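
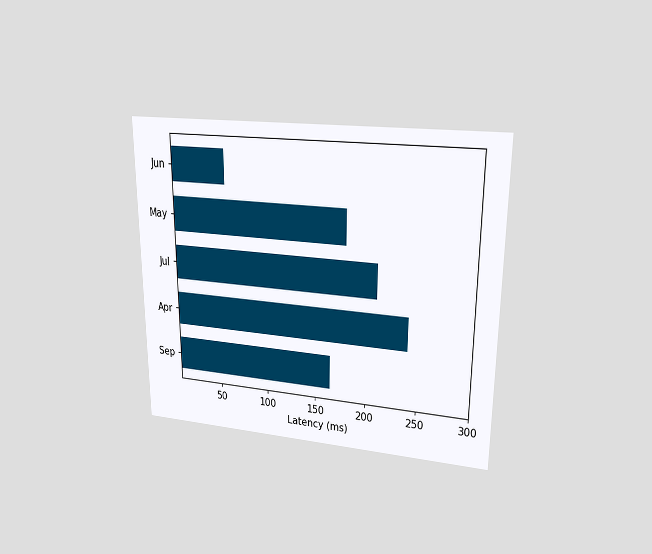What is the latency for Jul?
The chart is viewed at a slight angle. Reading along the chart's x-axis, the Jul bar reaches 210ms.

210ms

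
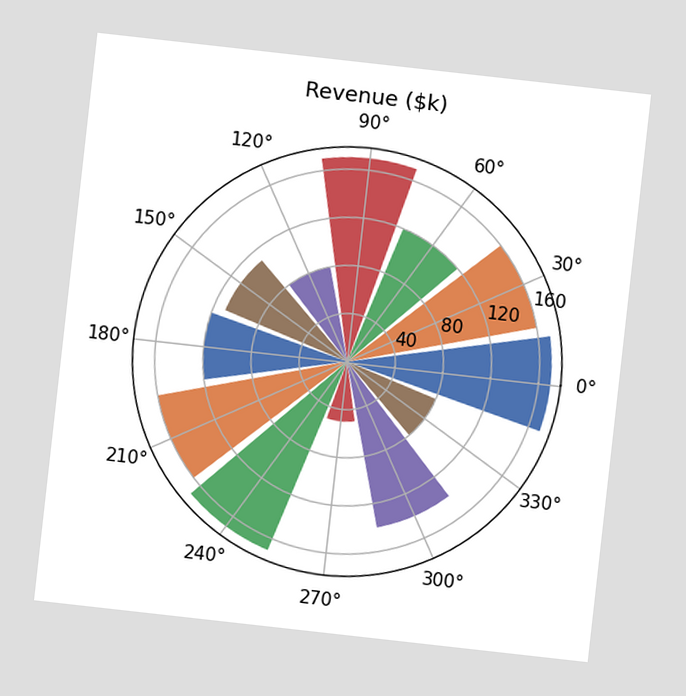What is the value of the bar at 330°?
The chart is tilted about 6° clockwise. The bar at 330° reaches $80k on the radial axis.

$80k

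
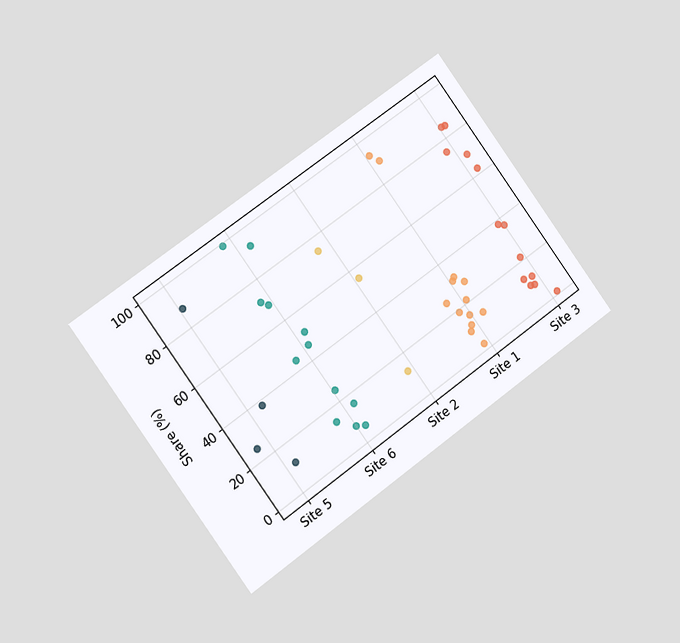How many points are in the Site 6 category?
The chart is tilted about 36° counter-clockwise and viewed slightly from the left. Counting the markers in the Site 6 column gives 12.

12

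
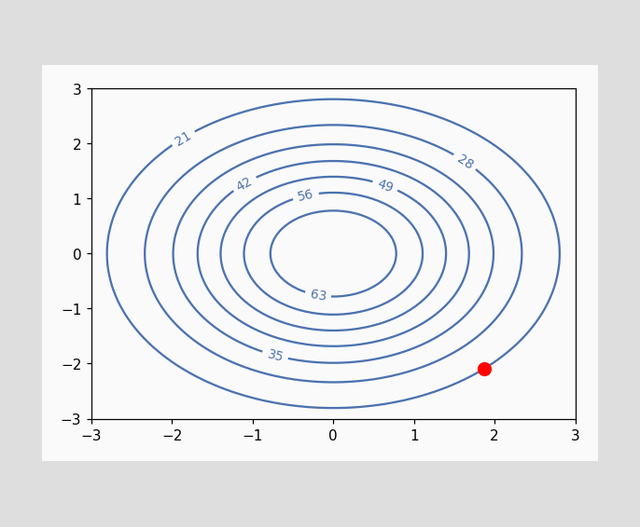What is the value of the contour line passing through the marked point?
21

The marked point sits on the contour labelled 21.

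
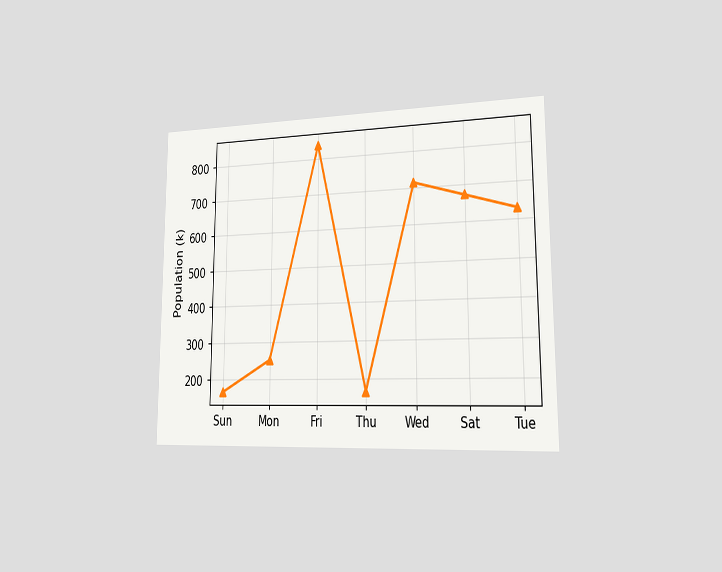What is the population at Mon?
The chart is viewed slightly from the right. At Mon, the line is at 252k.

252k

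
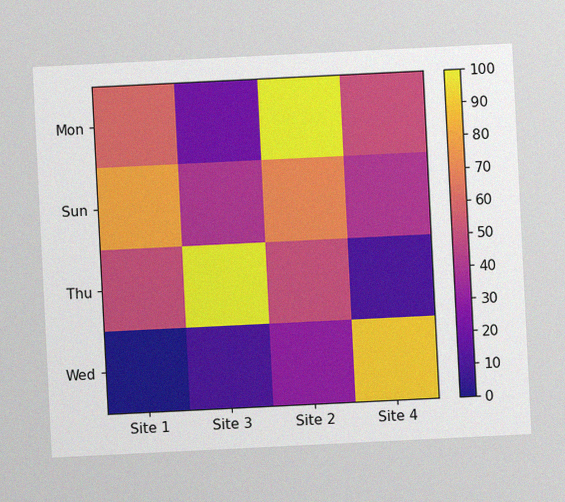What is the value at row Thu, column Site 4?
The chart is tilted about 3° counter-clockwise, with some photo noise. Matching cell (Thu, Site 4) against the colorbar gives 10.

10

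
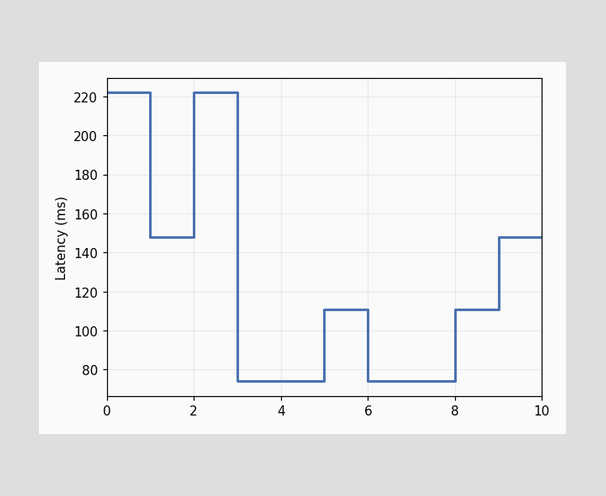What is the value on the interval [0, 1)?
222ms

On [0, 1) the step sits at 222ms.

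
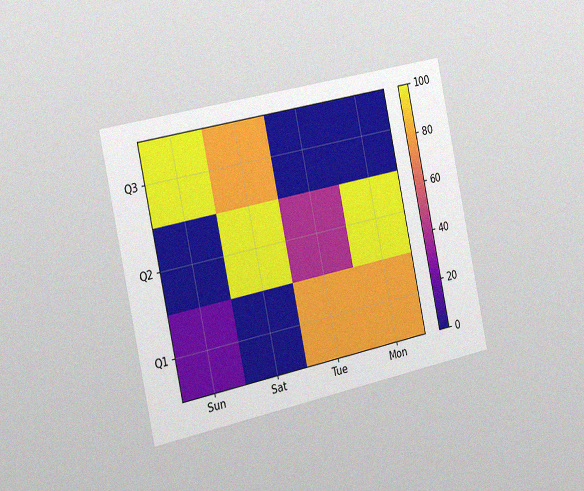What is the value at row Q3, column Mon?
The chart is tilted about 12° counter-clockwise and viewed slightly from the left, with some photo noise. Matching cell (Q3, Mon) against the colorbar gives 0.

0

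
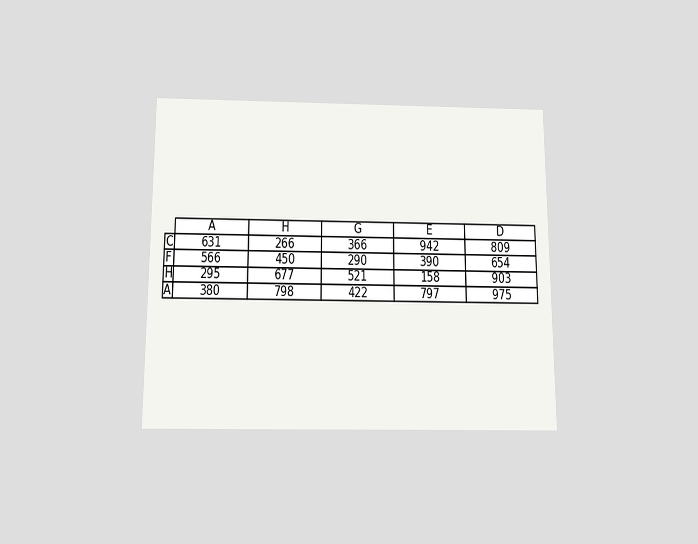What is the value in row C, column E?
942

The chart is viewed slightly from below. The (C, E) cell reads 942.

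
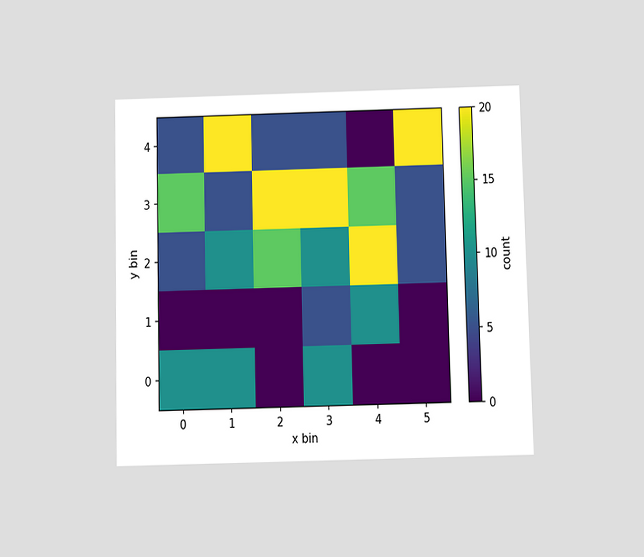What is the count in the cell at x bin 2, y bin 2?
The chart is viewed slightly from below. Matching the cell (2, 2) against the colorbar gives 15.

15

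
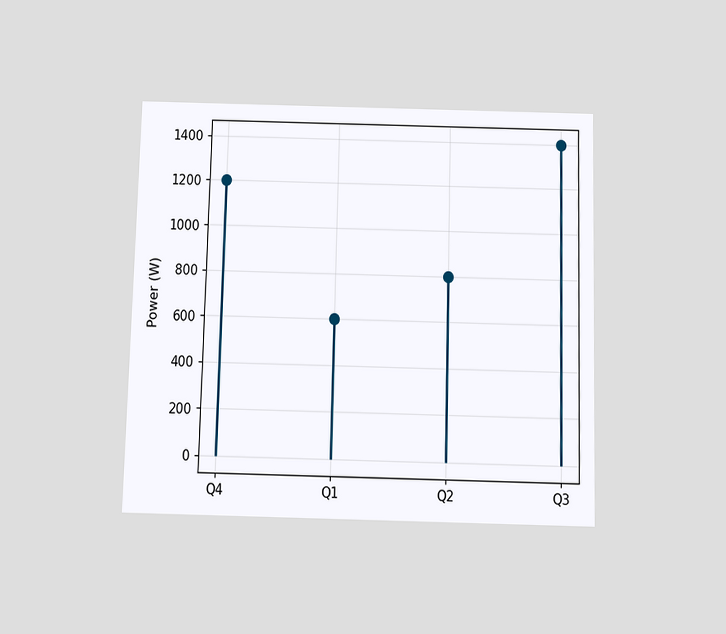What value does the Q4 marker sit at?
The chart is viewed slightly from below. The Q4 marker sits at 1200W.

1200W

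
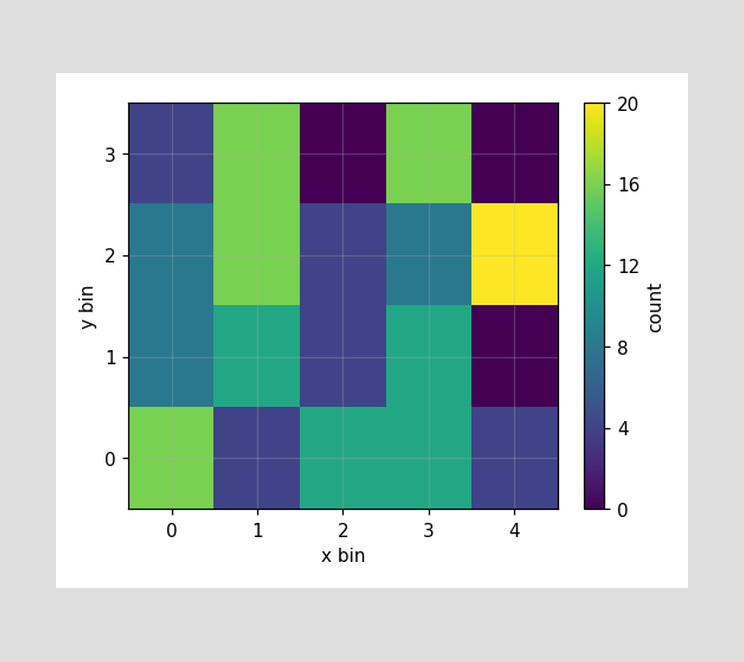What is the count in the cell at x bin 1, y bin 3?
16

Matching the cell (1, 3) against the colorbar gives 16.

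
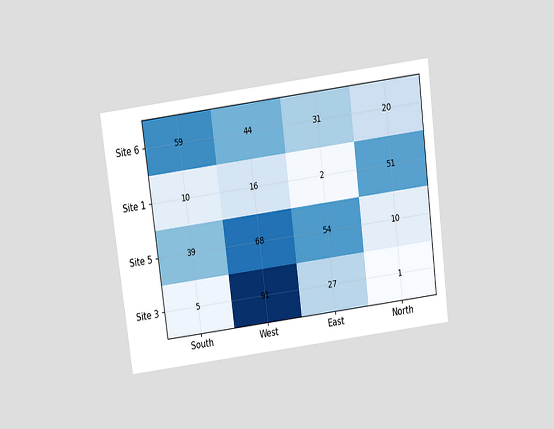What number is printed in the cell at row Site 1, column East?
2

The chart is tilted about 7° counter-clockwise and viewed slightly from above. The (Site 1, East) cell reads 2.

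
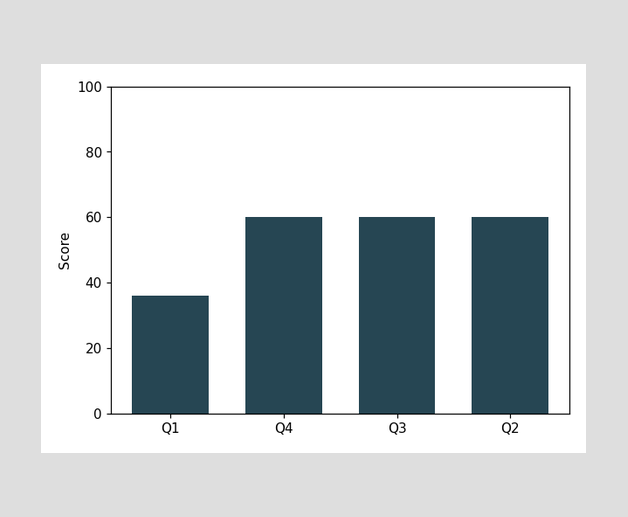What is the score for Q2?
60

Reading along the chart's y-axis, the Q2 bar reaches 60.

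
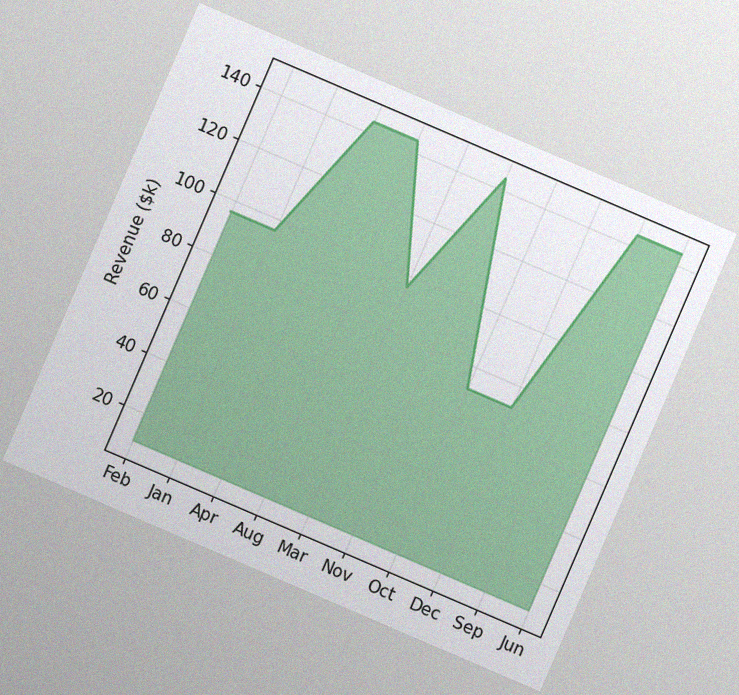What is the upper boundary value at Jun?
The chart is tilted about 23° clockwise, with some photo noise. At Jun the upper boundary is at $144k.

$144k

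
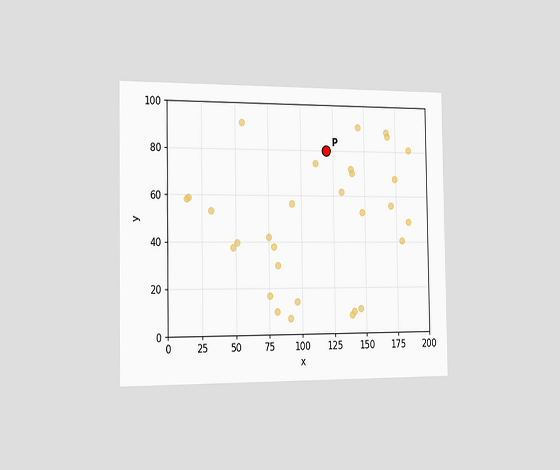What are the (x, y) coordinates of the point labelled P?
The chart is viewed slightly from the left. Following the gridlines from P to each axis, P sits at (120, 80).

(120, 80)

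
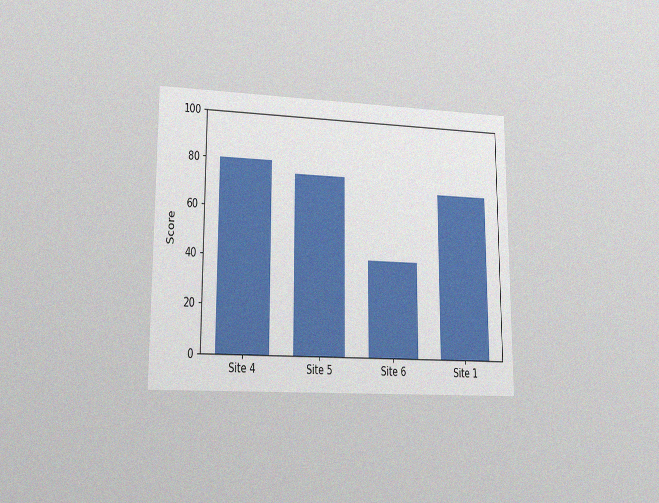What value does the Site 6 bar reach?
The chart is viewed at a slight angle, with some photo noise. Reading along the chart's y-axis, the Site 6 bar reaches 40.

40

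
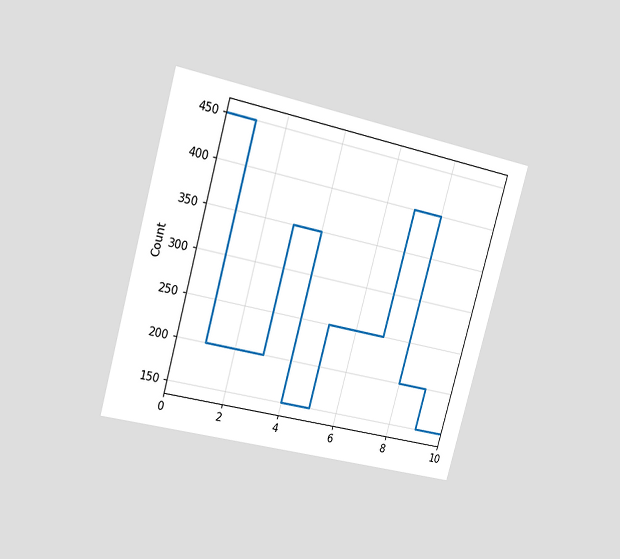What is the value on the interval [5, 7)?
The chart is tilted about 15° clockwise and viewed slightly from the left. On [5, 7) the step sits at 250.

250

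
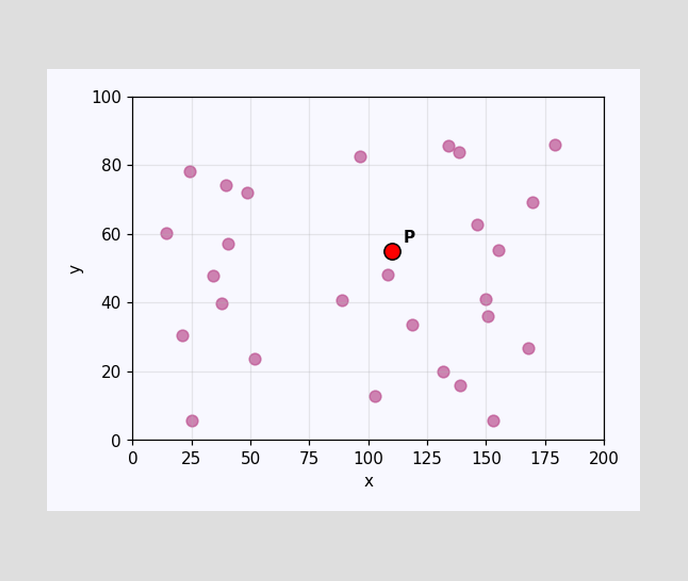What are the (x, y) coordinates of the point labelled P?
(110, 55)

Following the gridlines from P to each axis, P sits at (110, 55).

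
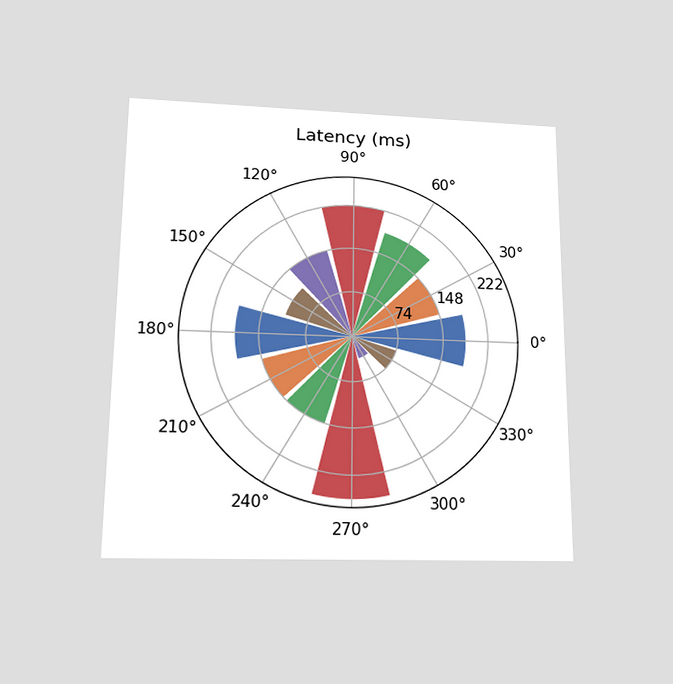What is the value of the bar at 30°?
148ms

The chart is viewed slightly from below. The bar at 30° reaches 148ms on the radial axis.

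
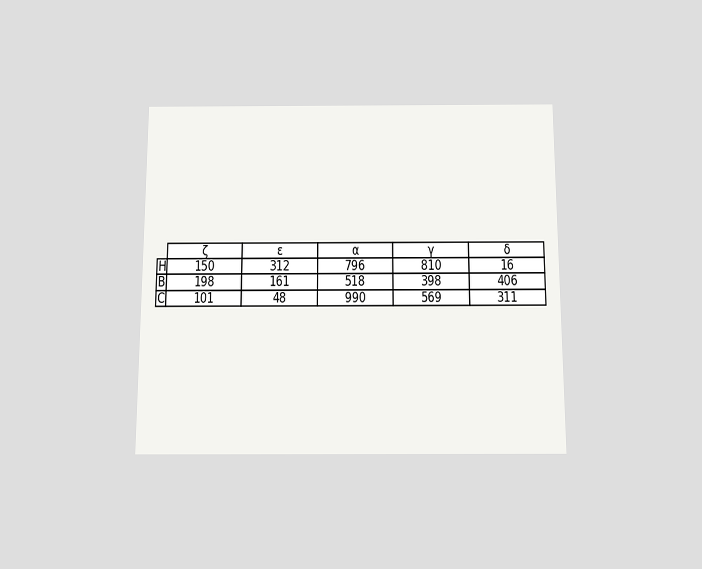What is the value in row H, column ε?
312

The chart is viewed slightly from below. The (H, ε) cell reads 312.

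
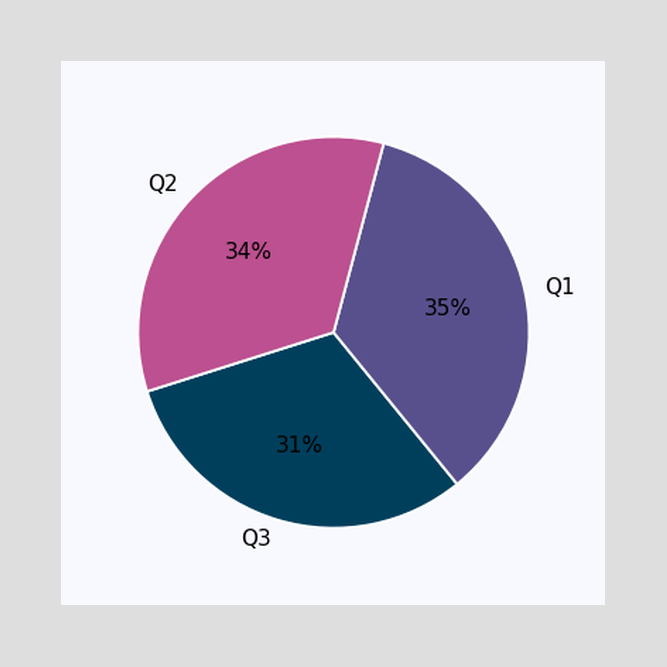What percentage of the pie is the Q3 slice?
31%

The Q3 slice takes up 31% of the pie.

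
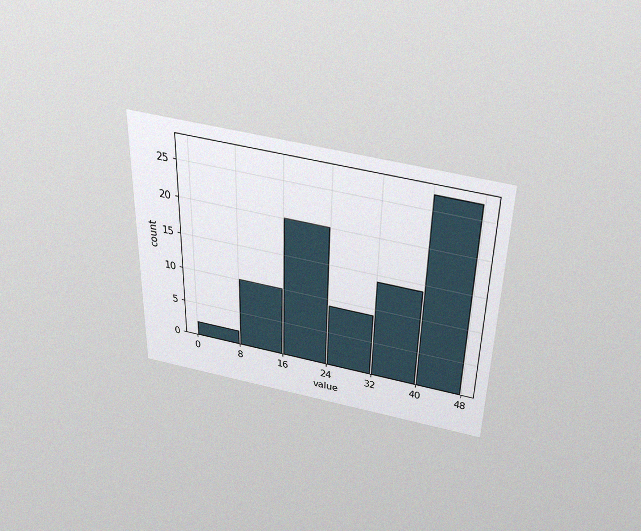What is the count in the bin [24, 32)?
9

The chart is viewed slightly from above, with some photo noise. The [24, 32) bin has height 9.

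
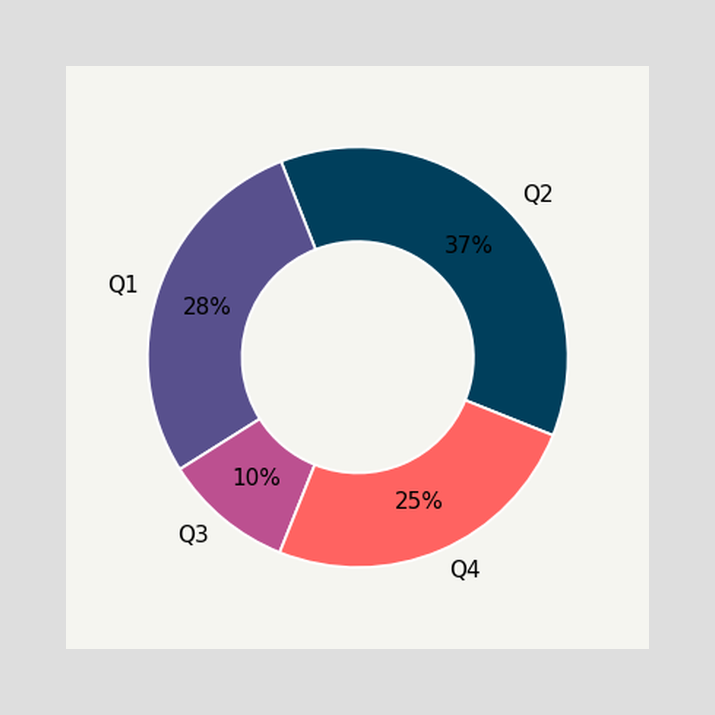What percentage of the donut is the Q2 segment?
37%

The Q2 segment takes up 37% of the ring.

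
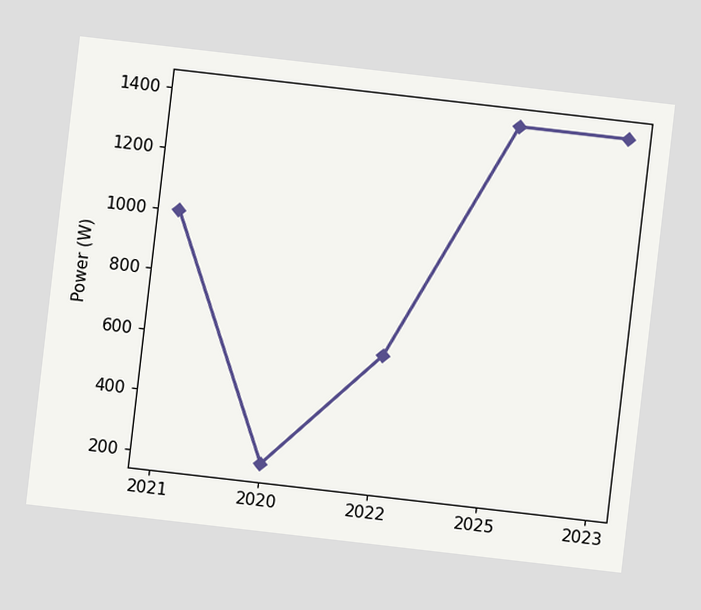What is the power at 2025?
The chart is tilted about 7° clockwise. At 2025, the line is at 1400W.

1400W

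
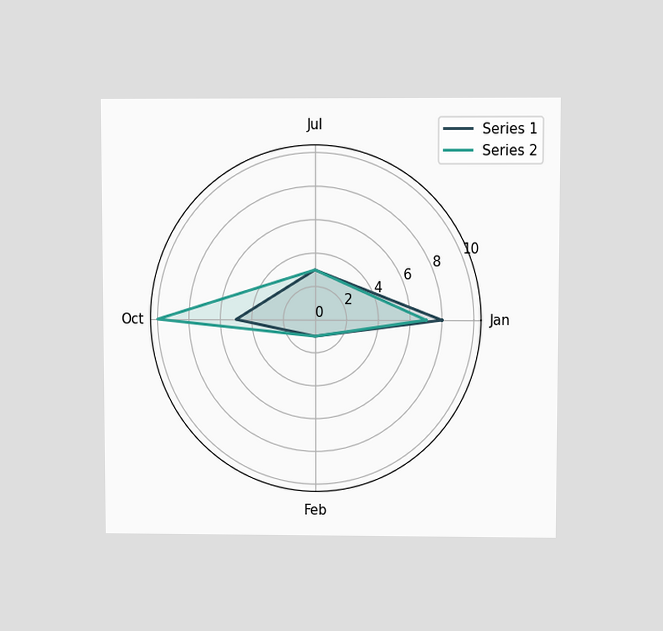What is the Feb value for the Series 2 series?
1

The chart is viewed at a slight angle. On the Feb axis, Series 2 reaches 1.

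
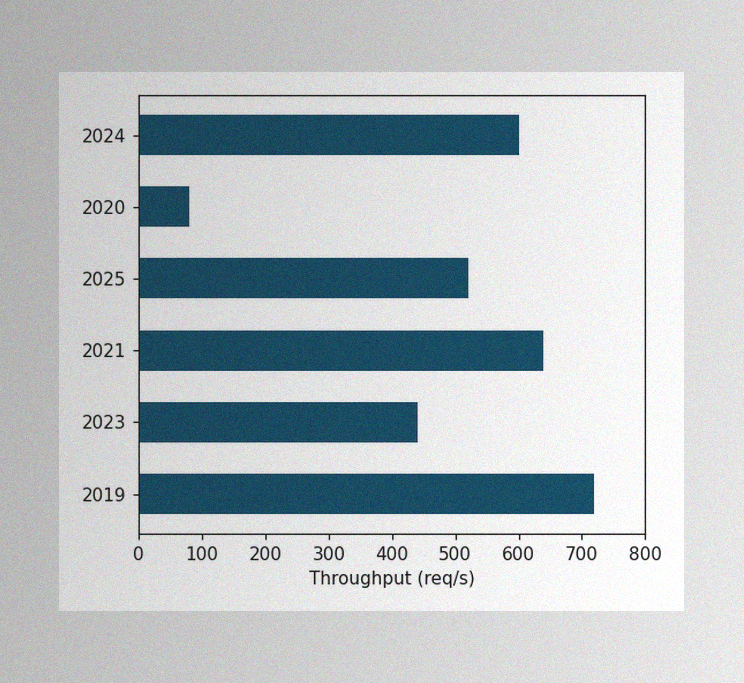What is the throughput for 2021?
640req/s

The image has some photo noise and uneven lighting. Reading along the chart's x-axis, the 2021 bar reaches 640req/s.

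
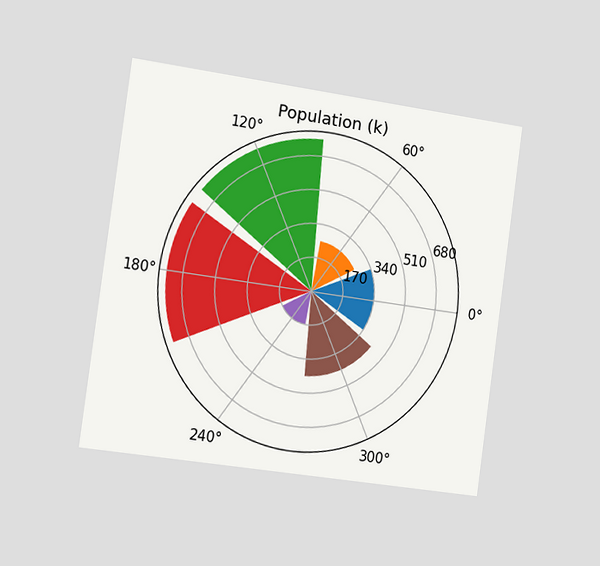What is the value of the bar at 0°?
The chart is tilted about 8° clockwise and viewed slightly from the left. The bar at 0° reaches 340k on the radial axis.

340k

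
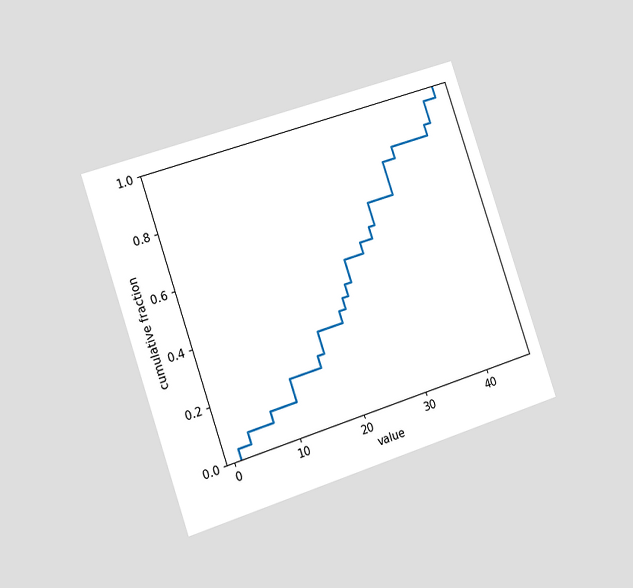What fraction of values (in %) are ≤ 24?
The chart is tilted about 19° counter-clockwise and viewed slightly from the left. At x=24 the ECDF step is at 52%.

52%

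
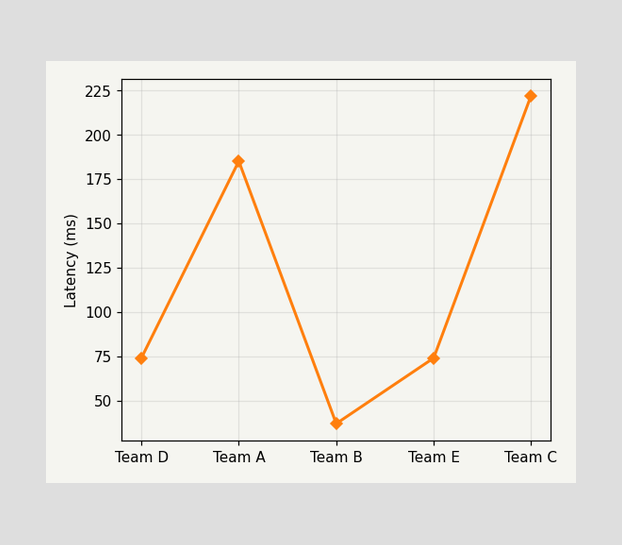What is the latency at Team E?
At Team E, the line is at 74ms.

74ms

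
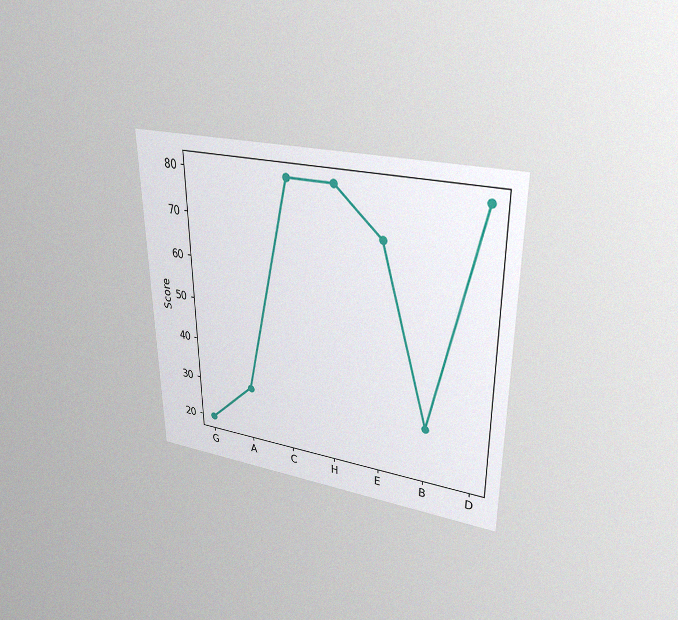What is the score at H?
The chart is viewed slightly from above, with some photo noise. At H, the line is at 80.

80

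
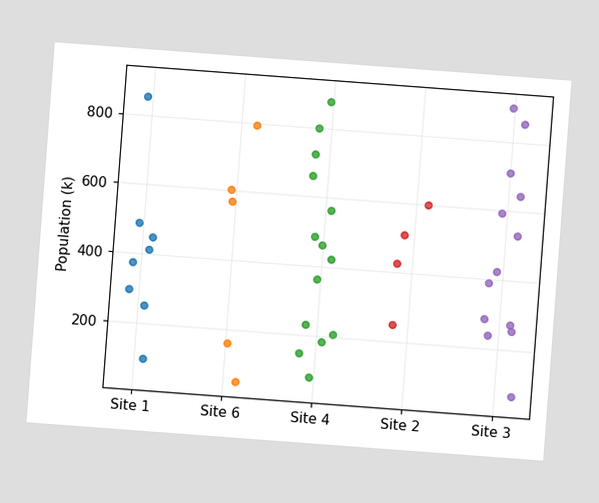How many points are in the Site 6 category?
The chart is tilted about 4° clockwise. Counting the markers in the Site 6 column gives 5.

5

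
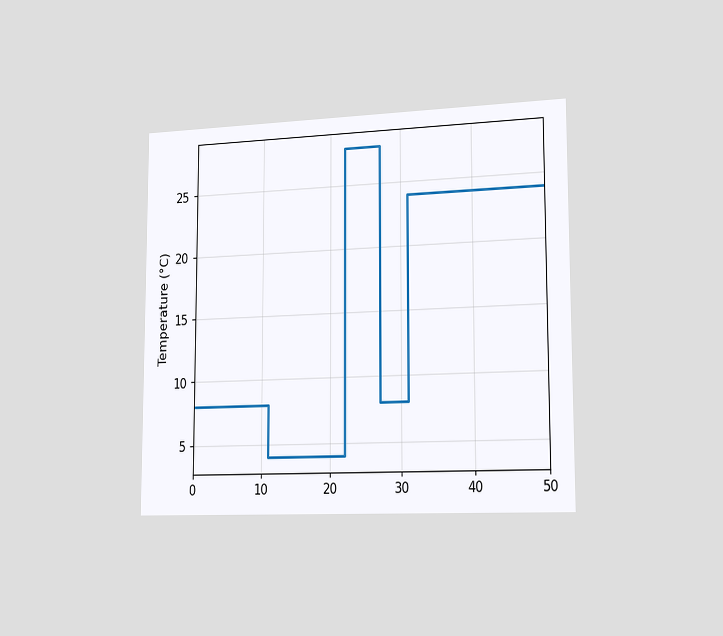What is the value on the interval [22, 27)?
28°C

The chart is viewed slightly from the right. On [22, 27) the step sits at 28°C.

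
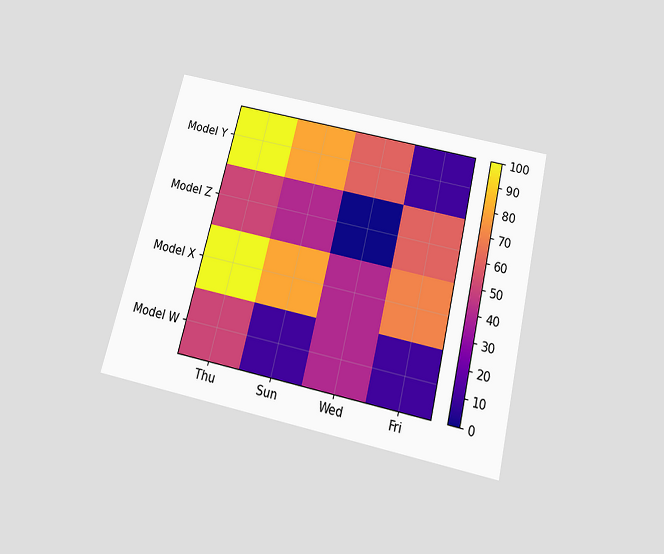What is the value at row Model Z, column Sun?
The chart is tilted about 14° clockwise and viewed slightly from below. Matching cell (Model Z, Sun) against the colorbar gives 40.

40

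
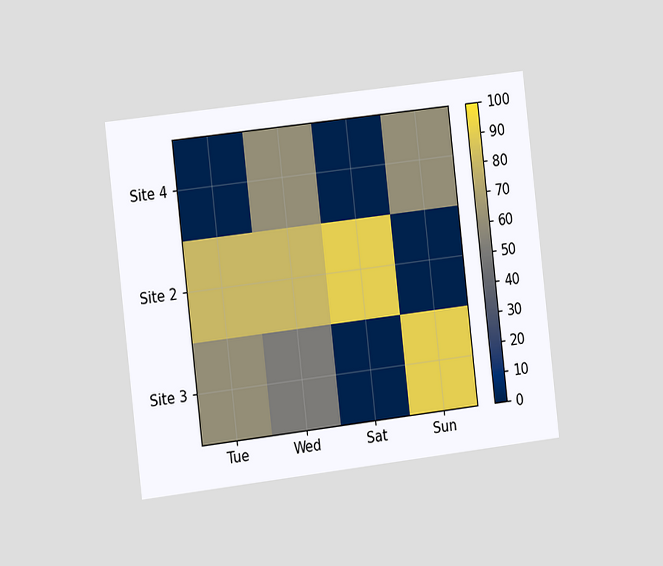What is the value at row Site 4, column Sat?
The chart is tilted about 7° counter-clockwise and viewed at a slight angle. Matching cell (Site 4, Sat) against the colorbar gives 0.

0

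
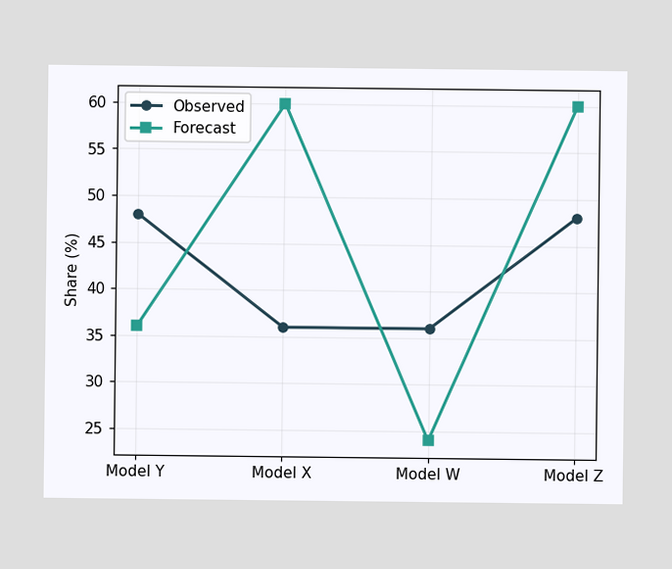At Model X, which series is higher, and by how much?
At Model X, Forecast sits above the other line by 24%.

Forecast, by 24%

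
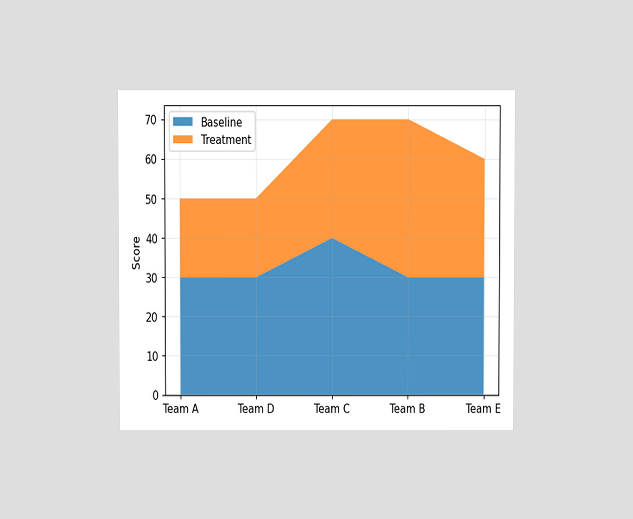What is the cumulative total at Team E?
The chart is viewed at a slight angle. The stacked total at Team E reaches 60.

60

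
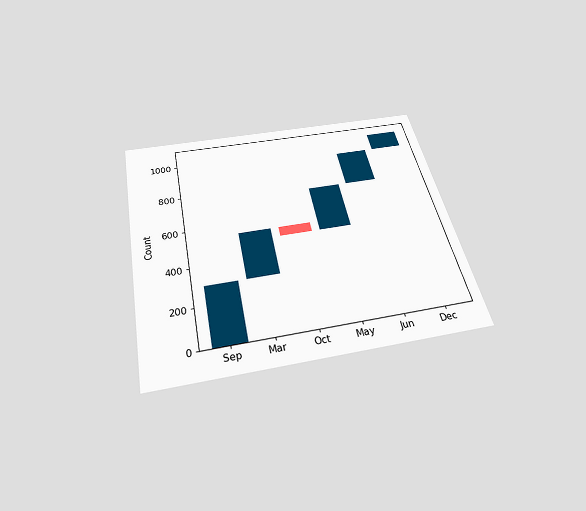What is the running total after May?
750

The chart is tilted about 12° counter-clockwise and viewed slightly from below. After May the running total reaches 750.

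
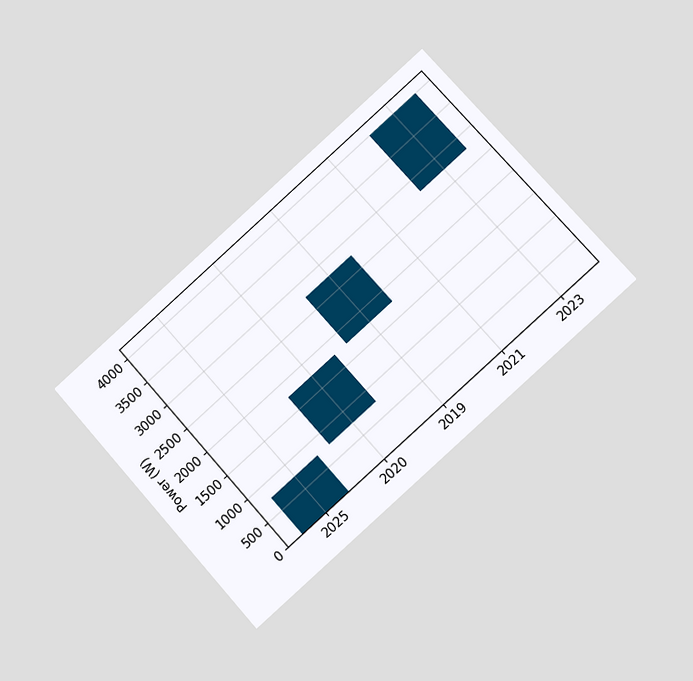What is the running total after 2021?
2750W

The chart is tilted about 42° counter-clockwise and viewed at a slight angle. After 2021 the running total reaches 2750W.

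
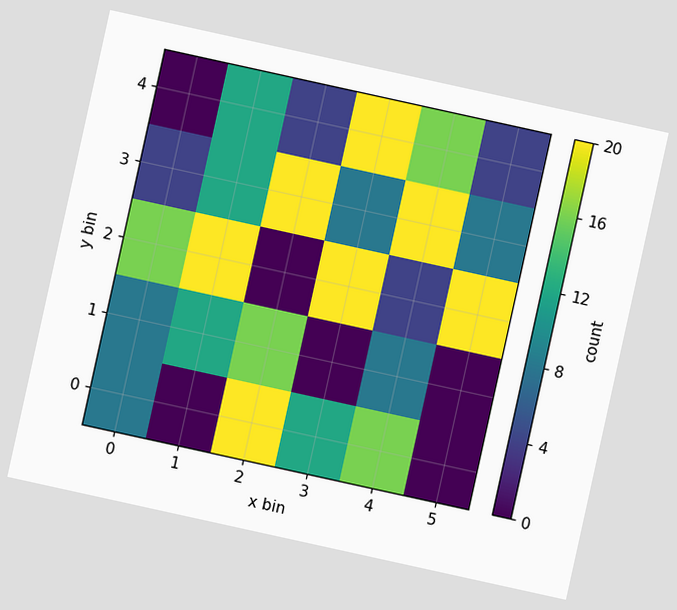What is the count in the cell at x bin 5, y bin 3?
8

The chart is tilted about 12° clockwise. Matching the cell (5, 3) against the colorbar gives 8.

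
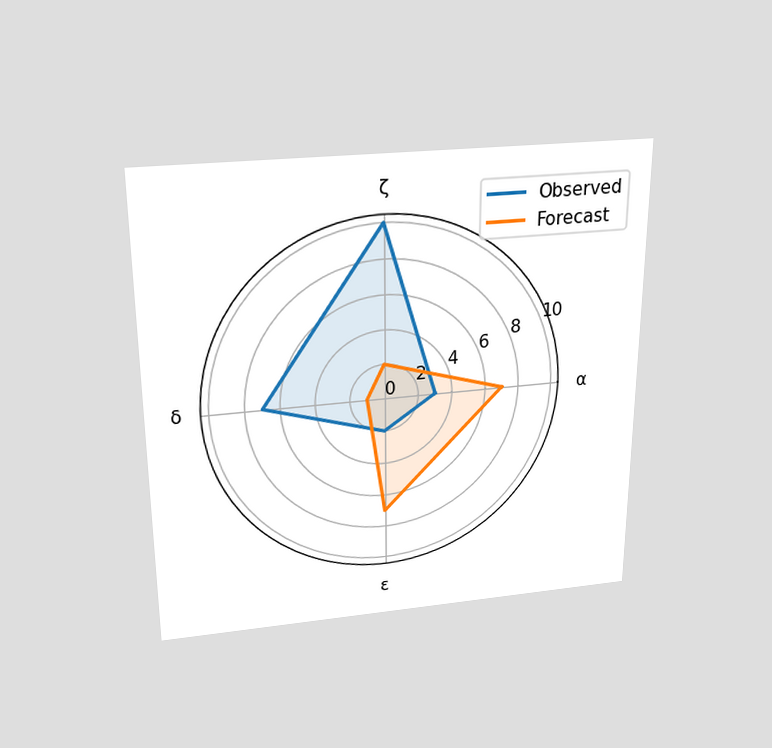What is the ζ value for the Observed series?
10

The chart is viewed slightly from above. On the ζ axis, Observed reaches 10.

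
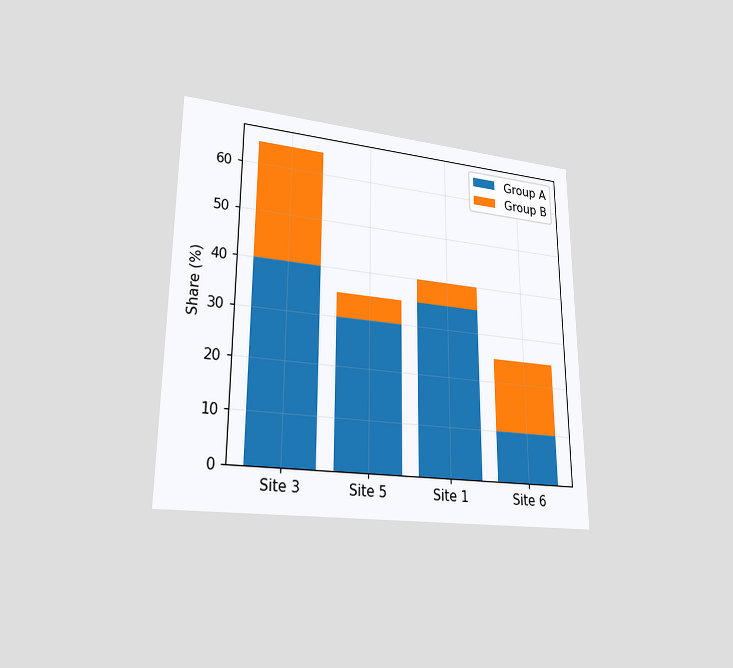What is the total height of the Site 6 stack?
25%

The chart is viewed at a slight angle. The Site 6 stack's top reaches 25% on the y-axis.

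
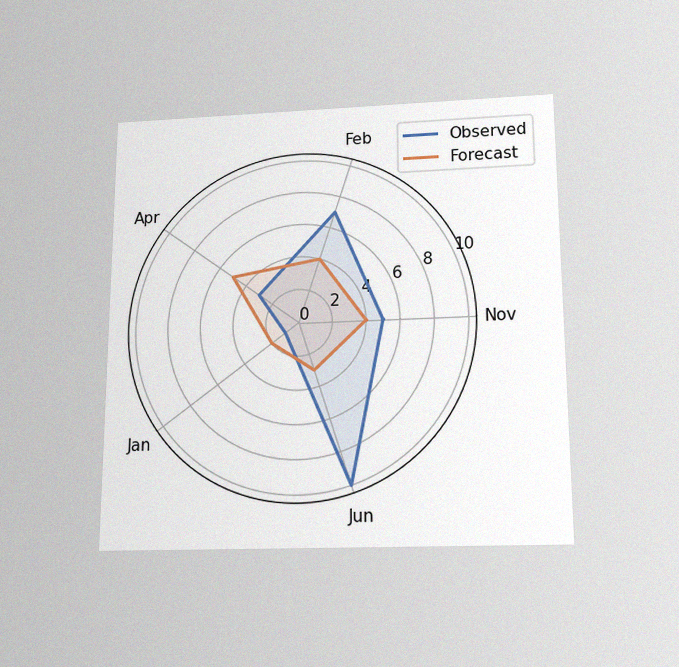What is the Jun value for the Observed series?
10

The chart is viewed slightly from below, with some photo noise. On the Jun axis, Observed reaches 10.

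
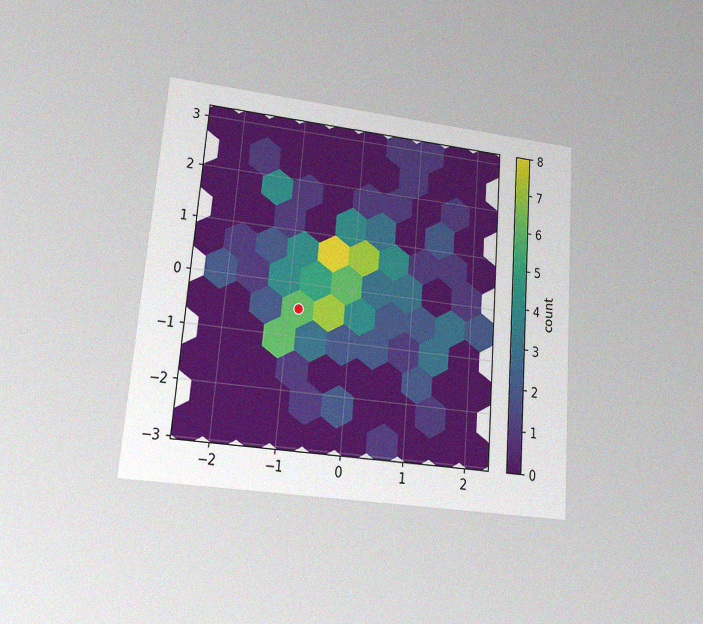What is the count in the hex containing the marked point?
The chart is tilted about 5° clockwise and viewed at a slight angle, with some photo noise. The marked hex reads 6 on the colorbar.

6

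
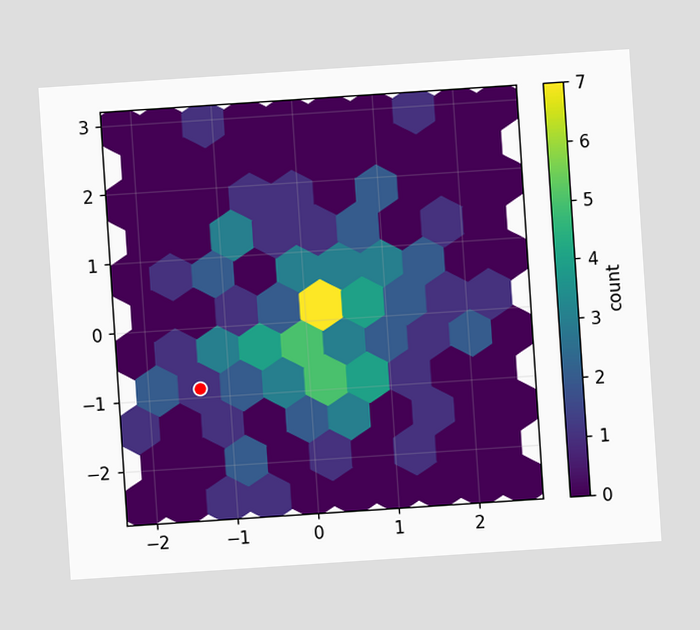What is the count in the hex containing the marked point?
The chart is tilted about 4° counter-clockwise. The marked hex reads 1 on the colorbar.

1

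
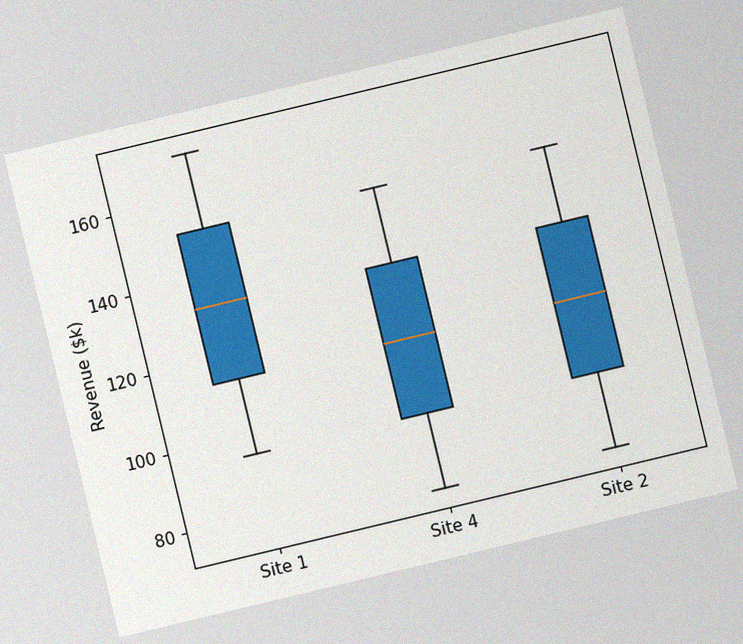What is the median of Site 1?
$133k

The chart is tilted about 13° counter-clockwise, with some photo noise. The median line in the Site 1 box sits at $133k.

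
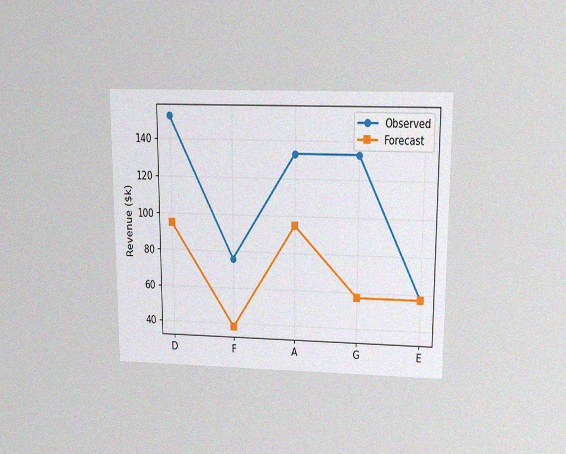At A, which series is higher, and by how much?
Observed, by $38k

The chart is viewed slightly from above, with some photo noise. At A, Observed sits above the other line by $38k.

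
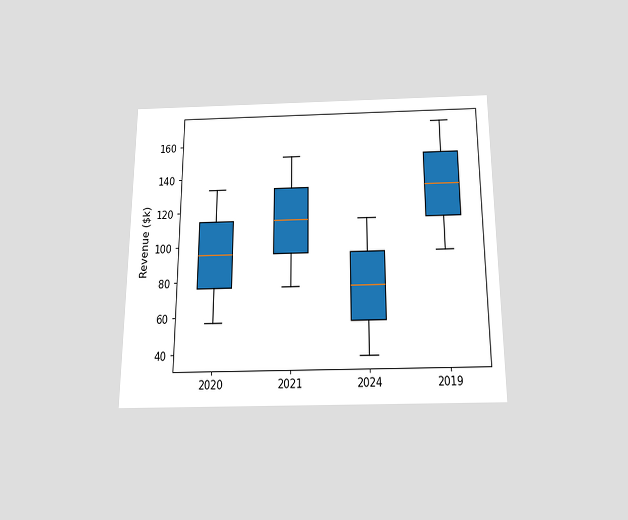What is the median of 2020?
The chart is viewed slightly from below. The median line in the 2020 box sits at $95k.

$95k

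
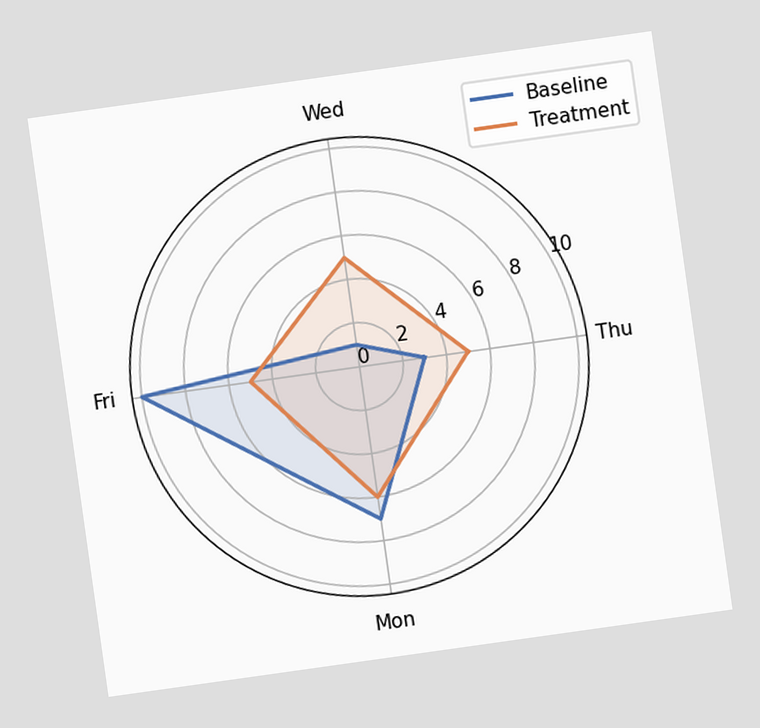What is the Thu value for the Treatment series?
5

The chart is tilted about 8° counter-clockwise. On the Thu axis, Treatment reaches 5.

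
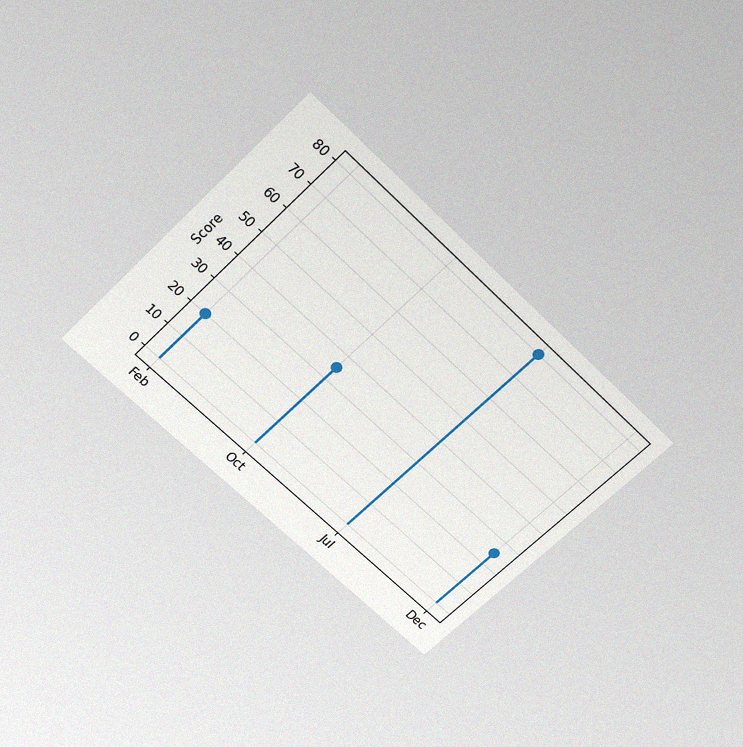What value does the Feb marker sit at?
20

The chart is tilted about 45° clockwise and viewed slightly from above, with some photo noise. The Feb marker sits at 20.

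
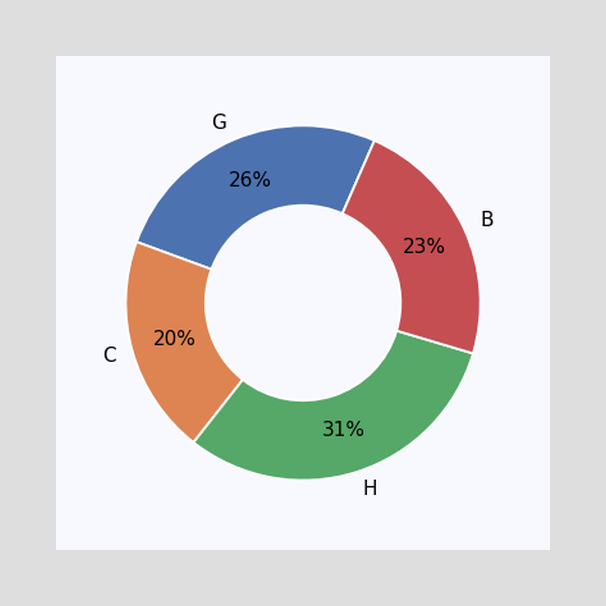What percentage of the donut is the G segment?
The G segment takes up 26% of the ring.

26%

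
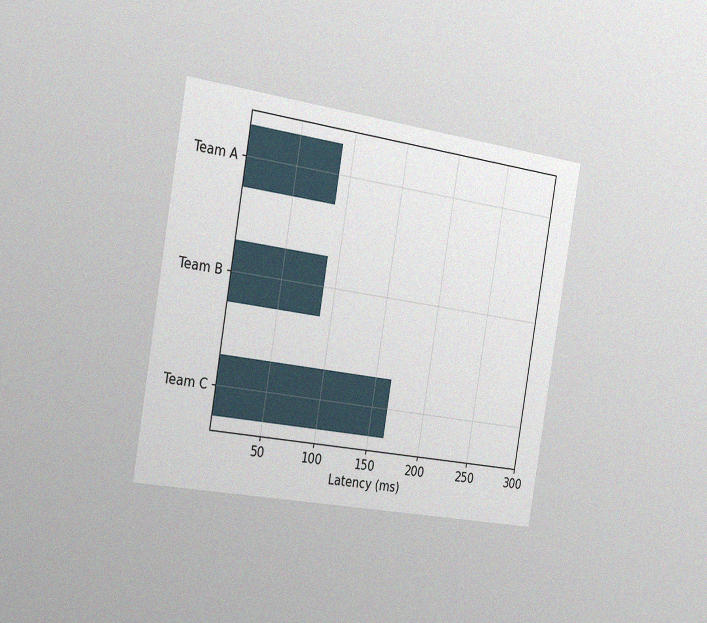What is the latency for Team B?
90ms

The chart is tilted about 10° clockwise and viewed slightly from the left, with some photo noise. Reading along the chart's x-axis, the Team B bar reaches 90ms.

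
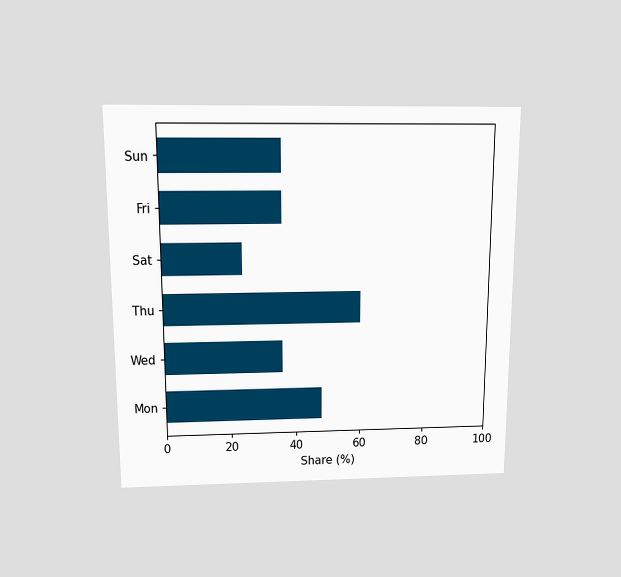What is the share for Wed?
The chart is viewed slightly from above. Reading along the chart's x-axis, the Wed bar reaches 36%.

36%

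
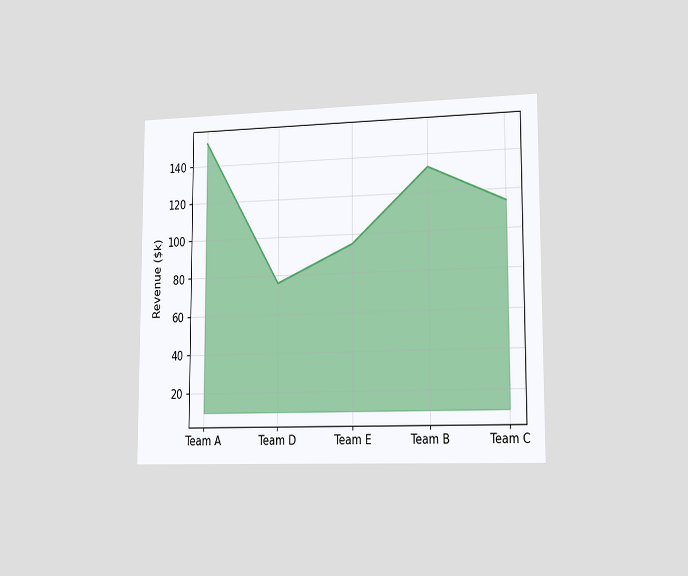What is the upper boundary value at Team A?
$152k

The chart is viewed slightly from the right. At Team A the upper boundary is at $152k.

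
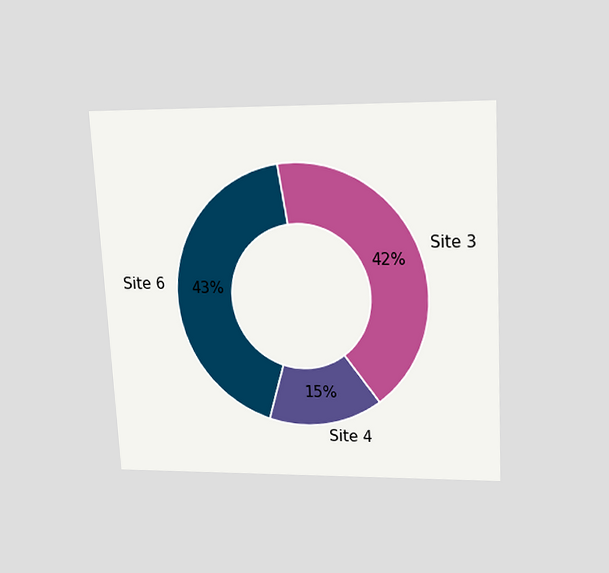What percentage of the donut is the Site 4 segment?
15%

The chart is tilted about 3° counter-clockwise and viewed slightly from above. The Site 4 segment takes up 15% of the ring.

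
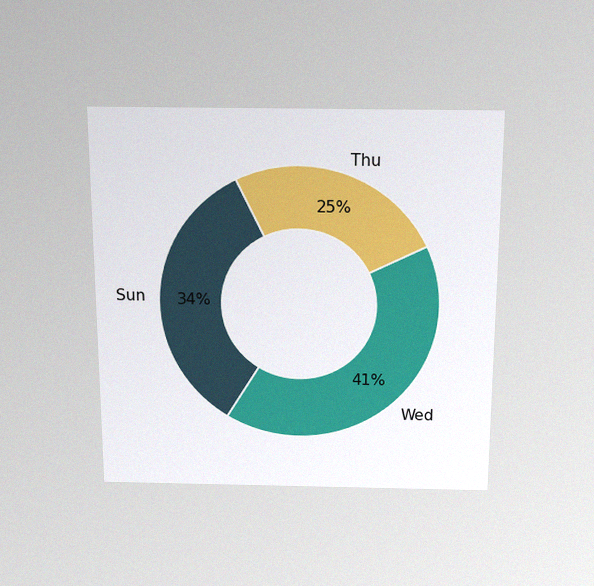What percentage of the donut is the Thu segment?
25%

The chart is viewed slightly from above, with some photo noise. The Thu segment takes up 25% of the ring.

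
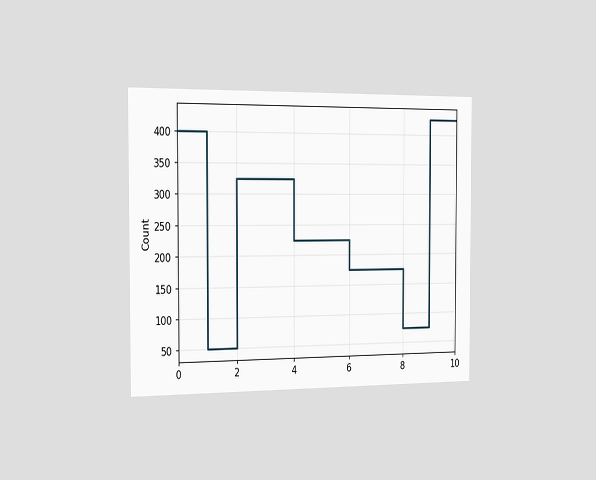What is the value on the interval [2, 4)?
325

The chart is viewed slightly from the left. On [2, 4) the step sits at 325.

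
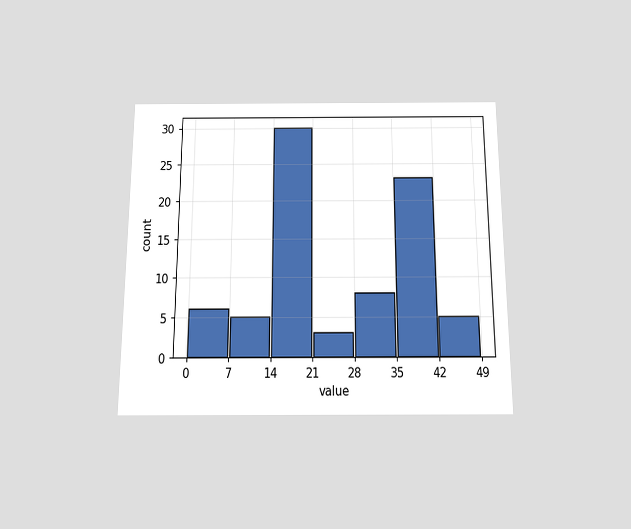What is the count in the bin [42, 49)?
5

The chart is viewed slightly from below. The [42, 49) bin has height 5.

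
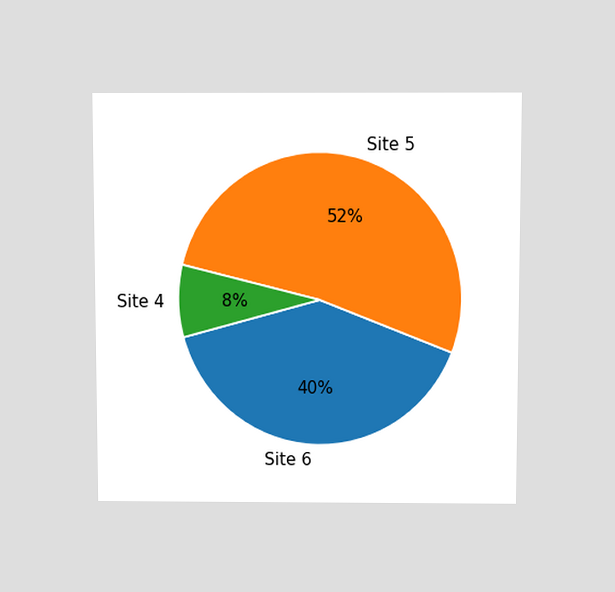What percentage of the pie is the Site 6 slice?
The chart is viewed slightly from above. The Site 6 slice takes up 40% of the pie.

40%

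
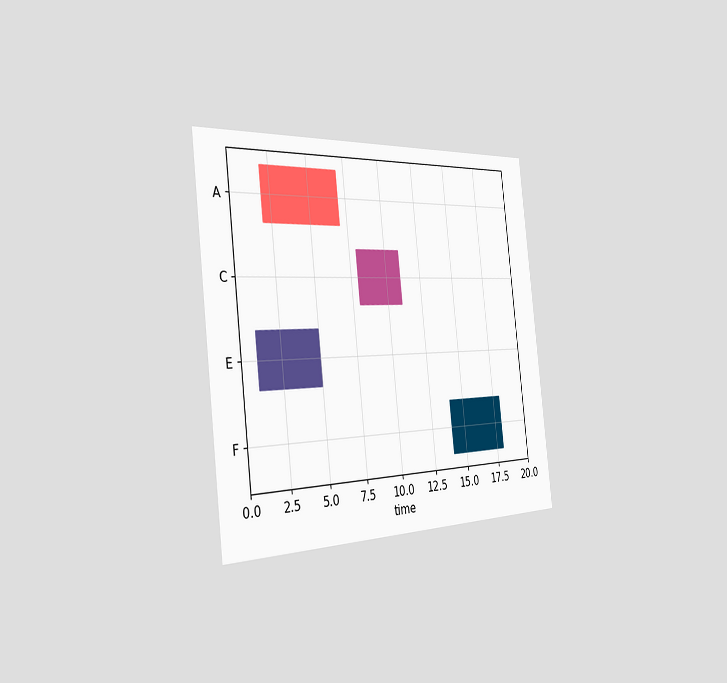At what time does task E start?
The chart is tilted about 6° counter-clockwise and viewed slightly from the left. The E bar begins at t=1.

1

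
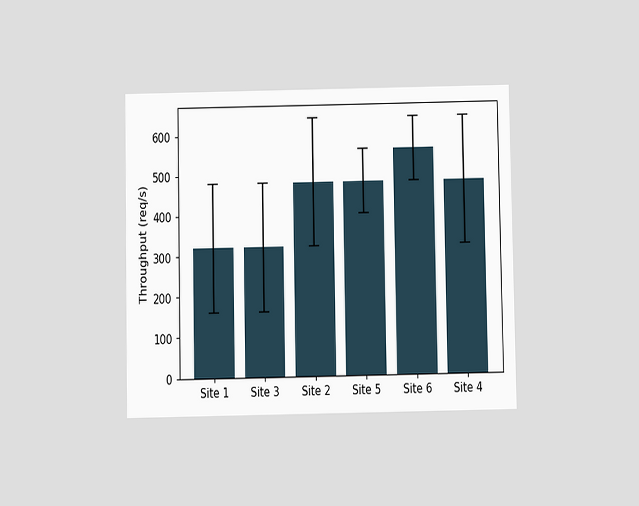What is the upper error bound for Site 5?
The chart is viewed slightly from below. The Site 5 bar's upper whisker reaches 560req/s.

560req/s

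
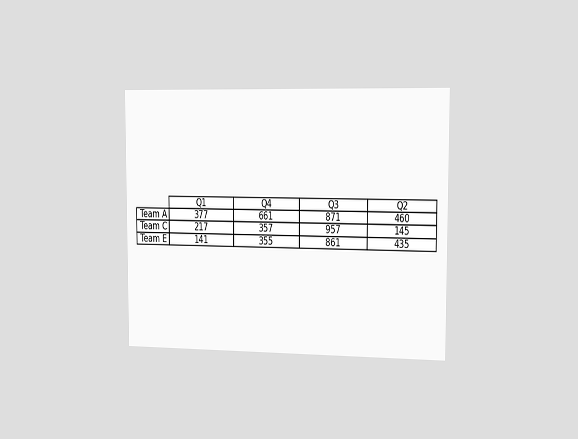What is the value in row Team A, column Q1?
377

The chart is viewed slightly from the right. The (Team A, Q1) cell reads 377.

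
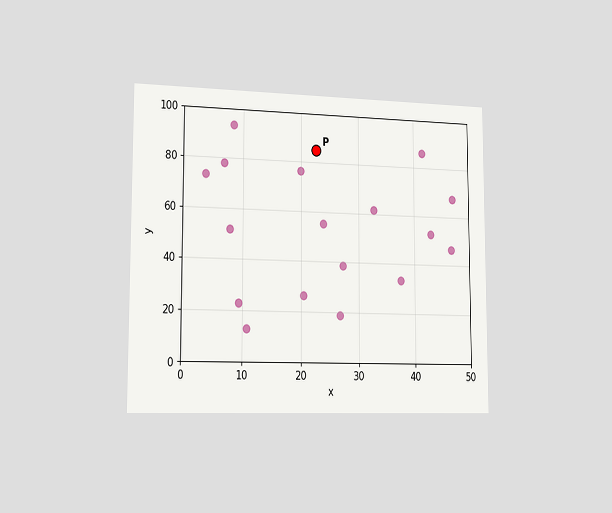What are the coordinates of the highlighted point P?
The chart is viewed slightly from the left. Following the gridlines from P to each axis, P sits at (22.5, 85).

(22.5, 85)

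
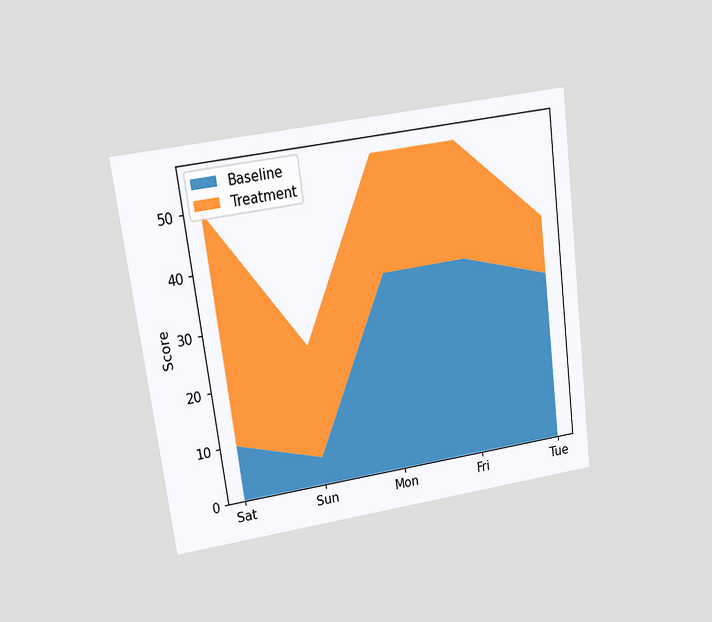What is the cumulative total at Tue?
The chart is tilted about 8° counter-clockwise and viewed at a slight angle. The stacked total at Tue reaches 40.

40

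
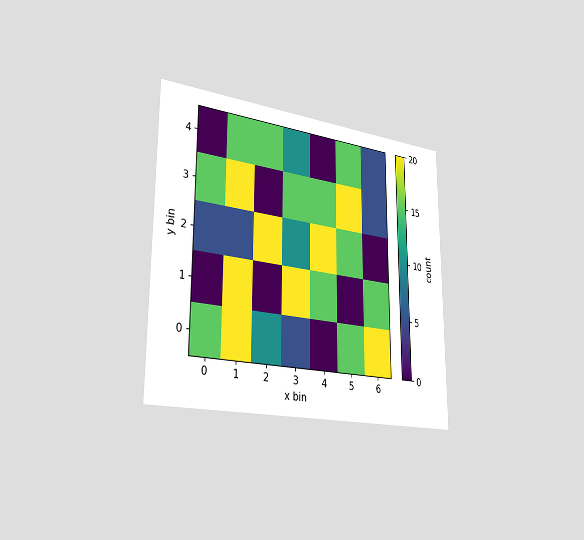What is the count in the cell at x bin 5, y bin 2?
The chart is viewed slightly from the left. Matching the cell (5, 2) against the colorbar gives 15.

15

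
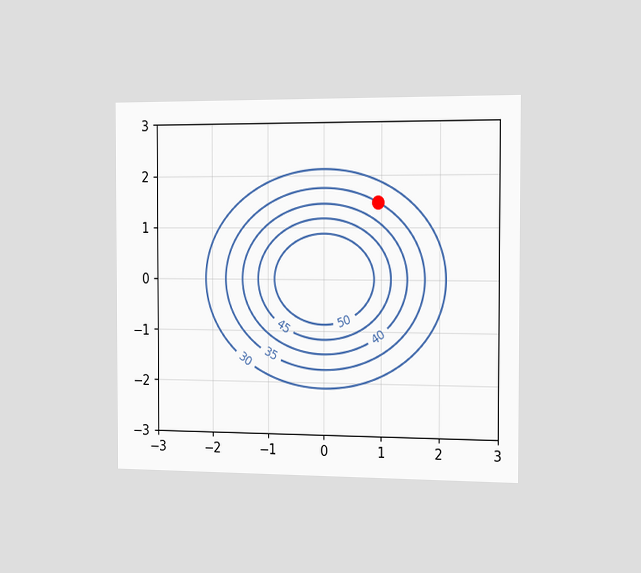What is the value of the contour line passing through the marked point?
35

The chart is viewed slightly from the right. The marked point sits on the contour labelled 35.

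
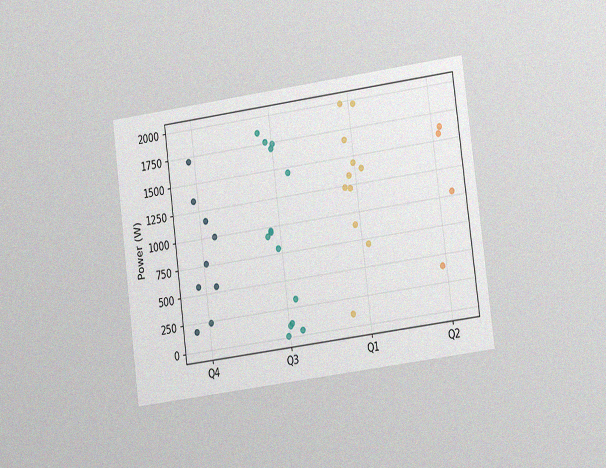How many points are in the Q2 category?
The chart is tilted about 7° counter-clockwise and viewed at a slight angle, with some photo noise. Counting the markers in the Q2 column gives 4.

4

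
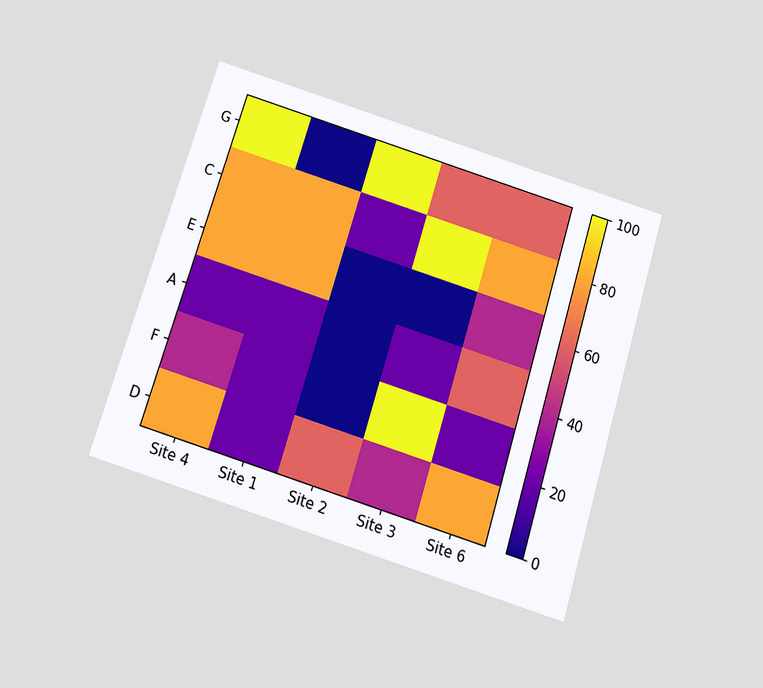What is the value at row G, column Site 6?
The chart is tilted about 17° clockwise and viewed slightly from below. Matching cell (G, Site 6) against the colorbar gives 60.

60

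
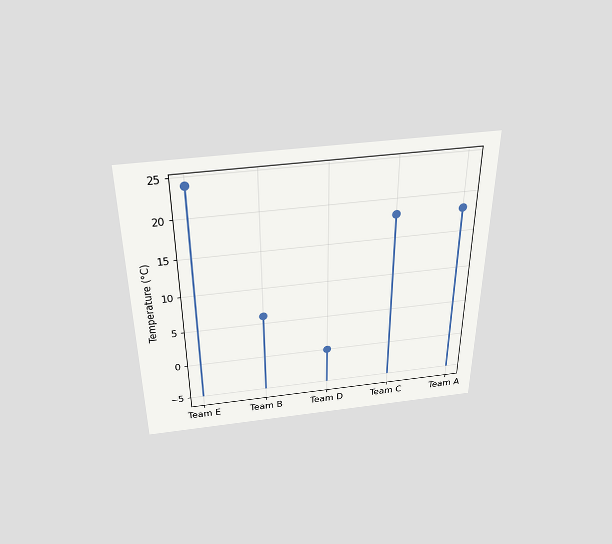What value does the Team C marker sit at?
The chart is viewed slightly from above. The Team C marker sits at 18°C.

18°C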